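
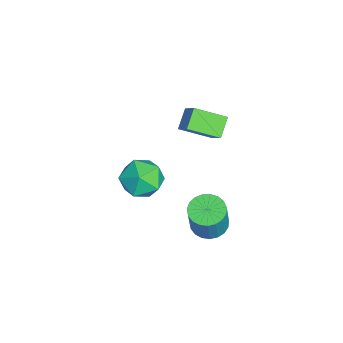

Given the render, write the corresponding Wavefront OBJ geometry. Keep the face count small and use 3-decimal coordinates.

v 3.08 2.774 -2.054
v 3.96 2.842 -2.348
v 4.56 2.734 -0.58
v 3.68 2.666 -0.286
v 3.864 3.212 -2.293
v 4.464 3.105 -0.526
v 3.634 3.507 -2.197
v 4.233 3.4 -0.429
v 3.307 3.675 -2.076
v 3.907 3.568 -0.308
v 2.941 3.687 -1.951
v 3.541 3.58 -0.183
v 2.599 3.542 -1.844
v 3.199 3.434 -0.076
v 2.341 3.263 -1.773
v 2.941 3.156 -0.005
v 2.21 2.9 -1.751
v 2.81 2.792 0.017
v 2.23 2.515 -1.781
v 2.829 2.407 -0.013
v 2.396 2.174 -1.858
v 2.996 2.067 -0.09
v 2.681 1.938 -1.969
v 3.281 1.83 -0.201
v 3.035 1.846 -2.095
v 3.635 1.738 -0.327
v 3.397 1.914 -2.214
v 3.997 1.807 -0.446
v 3.704 2.131 -2.305
v 4.304 2.024 -0.537
v 3.903 2.459 -2.352
v 4.503 2.352 -0.584
v -2.549 1.007 -0.468
v -3.475 1.311 0.299
v -2.523 2.655 -1.088
v -3.449 2.958 -0.32
v -1.251 1.502 0.9
v -2.177 1.805 1.668
v -1.225 3.149 0.281
v -2.151 3.453 1.048
v 0.877 -0.17 0.469
v 1.628 0.588 -0.144
v 2.312 -1.548 0.524
v 3.063 -0.79 -0.089
v 2.739 -0.532 1.07
v 1.852 0.32 1.036
v 2.088 -1.28 -0.656
v 1.201 -0.428 -0.69
v 2.376 -0.098 -0.839
v 2.779 0.364 0.228
v 1.161 -1.324 0.152
v 1.564 -0.862 1.219
f 2 1 5
f 2 5 3
f 3 5 6
f 3 6 4
f 5 1 7
f 5 7 6
f 6 7 8
f 6 8 4
f 7 1 9
f 7 9 8
f 8 9 10
f 8 10 4
f 9 1 11
f 9 11 10
f 10 11 12
f 10 12 4
f 11 1 13
f 11 13 12
f 12 13 14
f 12 14 4
f 13 1 15
f 13 15 14
f 14 15 16
f 14 16 4
f 15 1 17
f 15 17 16
f 16 17 18
f 16 18 4
f 17 1 19
f 17 19 18
f 18 19 20
f 18 20 4
f 19 1 21
f 19 21 20
f 20 21 22
f 20 22 4
f 21 1 23
f 21 23 22
f 22 23 24
f 22 24 4
f 23 1 25
f 23 25 24
f 24 25 26
f 24 26 4
f 25 1 27
f 25 27 26
f 26 27 28
f 26 28 4
f 27 1 29
f 27 29 28
f 28 29 30
f 28 30 4
f 29 1 31
f 29 31 30
f 30 31 32
f 30 32 4
f 31 1 2
f 31 2 32
f 32 2 3
f 32 3 4
f 34 36 33
f 37 34 33
f 33 36 35
f 35 37 33
f 34 40 36
f 38 34 37
f 38 40 34
f 36 40 35
f 39 37 35
f 35 40 39
f 39 38 37
f 40 38 39
f 41 52 46
f 41 46 42
f 41 42 48
f 41 48 51
f 41 51 52
f 42 46 50
f 46 52 45
f 52 51 43
f 51 48 47
f 48 42 49
f 44 50 45
f 44 45 43
f 44 43 47
f 44 47 49
f 44 49 50
f 45 50 46
f 43 45 52
f 47 43 51
f 49 47 48
f 50 49 42



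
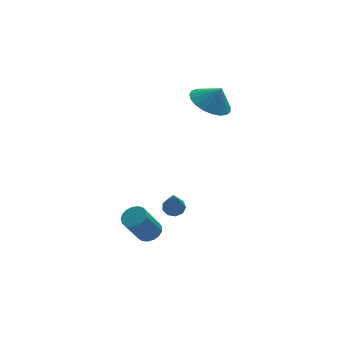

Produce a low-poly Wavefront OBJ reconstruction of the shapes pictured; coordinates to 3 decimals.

v 0.54 0.438 -2.34
v 1.04 0.298 -2.345
v 0.2 -0.838 -0.58
v 0.997 0.588 -2.143
v 0.74 0.808 -2.033
v 0.389 0.855 -2.067
v 0.108 0.707 -2.228
v 0.03 0.433 -2.442
v 0.19 0.162 -2.607
v 0.513 0.02 -2.648
v 0.849 0.074 -2.544
v 2.371 1.359 3.532
v 3.148 0.92 3.059
v 2.829 1.181 4.448
v 3.271 1.321 3.075
v 3.239 1.729 3.17
v 3.056 2.073 3.328
v 2.755 2.293 3.521
v 2.387 2.352 3.715
v 2.017 2.239 3.878
v 1.708 1.974 3.981
v 1.514 1.602 4.006
v 1.468 1.189 3.95
v 1.578 0.804 3.82
v 1.825 0.516 3.641
v 2.167 0.373 3.443
v 2.544 0.401 3.26
v 2.891 0.594 3.124
v -1.194 -2.305 -1.583
v -0.674 -2.384 -1.316
v -1.406 -2.715 0.01
v -1.926 -2.635 -0.257
v -0.729 -2.109 -1.277
v -1.46 -2.44 0.048
v -0.89 -1.88 -1.309
v -1.622 -2.211 0.017
v -1.121 -1.747 -1.403
v -1.853 -2.078 -0.078
v -1.369 -1.743 -1.539
v -2.1 -2.074 -0.213
v -1.576 -1.867 -1.684
v -2.308 -2.198 -0.359
v -1.697 -2.091 -1.807
v -2.428 -2.422 -0.481
v -1.702 -2.364 -1.878
v -2.433 -2.695 -0.552
v -1.591 -2.624 -1.881
v -2.322 -2.955 -0.556
v -1.389 -2.81 -1.816
v -2.12 -3.141 -0.491
v -1.142 -2.881 -1.698
v -1.874 -3.212 -0.372
v -0.908 -2.819 -1.553
v -1.639 -3.15 -0.227
v -0.739 -2.64 -1.415
v -1.47 -2.971 -0.089
f 2 1 4
f 2 4 3
f 4 1 5
f 4 5 3
f 5 1 6
f 5 6 3
f 6 1 7
f 6 7 3
f 7 1 8
f 7 8 3
f 8 1 9
f 8 9 3
f 9 1 10
f 9 10 3
f 10 1 11
f 10 11 3
f 11 1 2
f 11 2 3
f 13 12 15
f 13 15 14
f 15 12 16
f 15 16 14
f 16 12 17
f 16 17 14
f 17 12 18
f 17 18 14
f 18 12 19
f 18 19 14
f 19 12 20
f 19 20 14
f 20 12 21
f 20 21 14
f 21 12 22
f 21 22 14
f 22 12 23
f 22 23 14
f 23 12 24
f 23 24 14
f 24 12 25
f 24 25 14
f 25 12 26
f 25 26 14
f 26 12 27
f 26 27 14
f 27 12 28
f 27 28 14
f 28 12 13
f 28 13 14
f 30 29 33
f 30 33 31
f 31 33 34
f 31 34 32
f 33 29 35
f 33 35 34
f 34 35 36
f 34 36 32
f 35 29 37
f 35 37 36
f 36 37 38
f 36 38 32
f 37 29 39
f 37 39 38
f 38 39 40
f 38 40 32
f 39 29 41
f 39 41 40
f 40 41 42
f 40 42 32
f 41 29 43
f 41 43 42
f 42 43 44
f 42 44 32
f 43 29 45
f 43 45 44
f 44 45 46
f 44 46 32
f 45 29 47
f 45 47 46
f 46 47 48
f 46 48 32
f 47 29 49
f 47 49 48
f 48 49 50
f 48 50 32
f 49 29 51
f 49 51 50
f 50 51 52
f 50 52 32
f 51 29 53
f 51 53 52
f 52 53 54
f 52 54 32
f 53 29 55
f 53 55 54
f 54 55 56
f 54 56 32
f 55 29 30
f 55 30 56
f 56 30 31
f 56 31 32



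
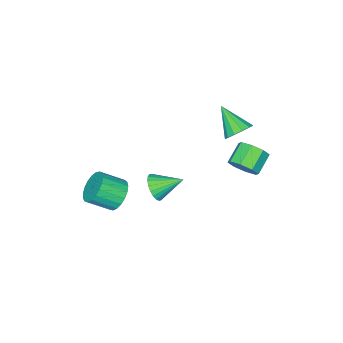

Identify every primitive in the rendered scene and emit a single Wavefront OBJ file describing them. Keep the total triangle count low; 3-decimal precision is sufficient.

v 3.034 -2.21 -0.589
v 3.829 -1.81 -1.088
v 4.82 -2.71 -0.23
v 4.026 -3.11 0.269
v 3.788 -1.544 -0.76
v 4.779 -2.444 0.098
v 3.616 -1.393 -0.403
v 4.607 -2.293 0.455
v 3.344 -1.383 -0.078
v 4.335 -2.283 0.78
v 3.018 -1.516 0.159
v 4.009 -2.416 1.016
v 2.695 -1.769 0.266
v 3.686 -2.669 1.124
v 2.431 -2.099 0.226
v 3.422 -2.999 1.083
v 2.271 -2.447 0.044
v 3.262 -3.347 0.902
v 2.243 -2.755 -0.246
v 3.234 -3.655 0.611
v 2.352 -2.968 -0.596
v 3.343 -3.868 0.261
v 2.579 -3.05 -0.945
v 3.57 -3.951 -0.087
v 2.885 -2.987 -1.232
v 3.876 -3.887 -0.374
v 3.217 -2.79 -1.408
v 4.208 -3.69 -0.55
v 3.517 -2.492 -1.442
v 4.508 -3.392 -0.584
v 3.733 -2.146 -1.329
v 4.724 -3.046 -0.471
v -3.303 0.794 2.486
v -2.528 0.462 2.203
v -3.517 -0.734 3.694
v -2.42 0.756 2.594
v -2.594 1.063 2.951
v -2.992 1.284 3.161
v -3.489 1.35 3.156
v -3.927 1.239 2.938
v -4.167 0.987 2.577
v -4.133 0.674 2.187
v -3.835 0.399 1.892
v -3.368 0.25 1.785
v -2.881 0.273 1.901
v 2.583 0.117 1.36
v 2.992 -0.044 2.11
v 1.637 1.263 2.12
v 3.186 0.203 1.98
v 3.289 0.436 1.756
v 3.283 0.62 1.471
v 3.172 0.728 1.169
v 2.97 0.743 0.896
v 2.71 0.662 0.694
v 2.43 0.499 0.593
v 2.174 0.277 0.609
v 1.979 0.03 0.739
v 1.877 -0.203 0.963
v 1.883 -0.387 1.248
v 1.994 -0.495 1.55
v 2.196 -0.51 1.823
v 2.456 -0.429 2.025
v 2.736 -0.266 2.126
v -2.185 2.089 0.938
v -1.723 2.295 1.718
v -2.872 2.058 2.462
v -3.335 1.851 1.682
v -2.031 2.866 1.425
v -3.18 2.628 2.169
v -2.429 2.982 0.846
v -3.579 2.744 1.591
v -2.685 2.574 0.321
v -3.834 2.336 1.066
v -2.648 1.882 0.158
v -3.797 1.645 0.902
v -2.34 1.312 0.451
v -3.489 1.074 1.195
v -1.941 1.196 1.029
v -3.091 0.958 1.774
v -1.686 1.604 1.554
v -2.835 1.366 2.299
f 2 1 5
f 2 5 3
f 3 5 6
f 3 6 4
f 5 1 7
f 5 7 6
f 6 7 8
f 6 8 4
f 7 1 9
f 7 9 8
f 8 9 10
f 8 10 4
f 9 1 11
f 9 11 10
f 10 11 12
f 10 12 4
f 11 1 13
f 11 13 12
f 12 13 14
f 12 14 4
f 13 1 15
f 13 15 14
f 14 15 16
f 14 16 4
f 15 1 17
f 15 17 16
f 16 17 18
f 16 18 4
f 17 1 19
f 17 19 18
f 18 19 20
f 18 20 4
f 19 1 21
f 19 21 20
f 20 21 22
f 20 22 4
f 21 1 23
f 21 23 22
f 22 23 24
f 22 24 4
f 23 1 25
f 23 25 24
f 24 25 26
f 24 26 4
f 25 1 27
f 25 27 26
f 26 27 28
f 26 28 4
f 27 1 29
f 27 29 28
f 28 29 30
f 28 30 4
f 29 1 31
f 29 31 30
f 30 31 32
f 30 32 4
f 31 1 2
f 31 2 32
f 32 2 3
f 32 3 4
f 34 33 36
f 34 36 35
f 36 33 37
f 36 37 35
f 37 33 38
f 37 38 35
f 38 33 39
f 38 39 35
f 39 33 40
f 39 40 35
f 40 33 41
f 40 41 35
f 41 33 42
f 41 42 35
f 42 33 43
f 42 43 35
f 43 33 44
f 43 44 35
f 44 33 45
f 44 45 35
f 45 33 34
f 45 34 35
f 47 46 49
f 47 49 48
f 49 46 50
f 49 50 48
f 50 46 51
f 50 51 48
f 51 46 52
f 51 52 48
f 52 46 53
f 52 53 48
f 53 46 54
f 53 54 48
f 54 46 55
f 54 55 48
f 55 46 56
f 55 56 48
f 56 46 57
f 56 57 48
f 57 46 58
f 57 58 48
f 58 46 59
f 58 59 48
f 59 46 60
f 59 60 48
f 60 46 61
f 60 61 48
f 61 46 62
f 61 62 48
f 62 46 63
f 62 63 48
f 63 46 47
f 63 47 48
f 65 64 68
f 65 68 66
f 66 68 69
f 66 69 67
f 68 64 70
f 68 70 69
f 69 70 71
f 69 71 67
f 70 64 72
f 70 72 71
f 71 72 73
f 71 73 67
f 72 64 74
f 72 74 73
f 73 74 75
f 73 75 67
f 74 64 76
f 74 76 75
f 75 76 77
f 75 77 67
f 76 64 78
f 76 78 77
f 77 78 79
f 77 79 67
f 78 64 80
f 78 80 79
f 79 80 81
f 79 81 67
f 80 64 65
f 80 65 81
f 81 65 66
f 81 66 67



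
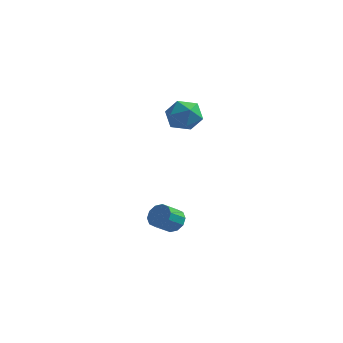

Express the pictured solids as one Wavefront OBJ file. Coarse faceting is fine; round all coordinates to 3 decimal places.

v 1.739 2.775 -2.199
v 2.302 2.492 -2.208
v 1.943 1.761 -1.61
v 1.381 2.045 -1.601
v 2.297 2.74 -1.908
v 1.938 2.009 -1.31
v 2.079 3.001 -1.719
v 1.72 2.271 -1.121
v 1.731 3.177 -1.714
v 1.373 2.446 -1.115
v 1.387 3.199 -1.894
v 1.028 2.468 -1.295
v 1.177 3.059 -2.19
v 0.818 2.328 -1.592
v 1.182 2.811 -2.49
v 0.823 2.08 -1.892
v 1.4 2.549 -2.679
v 1.041 1.819 -2.081
v 1.747 2.374 -2.685
v 1.389 1.643 -2.086
v 2.092 2.352 -2.505
v 1.733 1.621 -1.906
v 1.322 4.669 3.859
v 2.025 4.715 3.31
v 1.395 3.225 3.83
v 2.098 3.271 3.281
v 2.177 3.535 4.131
v 2.132 4.427 4.149
v 1.288 3.513 2.991
v 1.243 4.405 3.009
v 2.004 4.001 2.773
v 2.554 4.015 3.478
v 0.866 3.925 3.662
v 1.416 3.939 4.367
f 2 1 5
f 2 5 3
f 3 5 6
f 3 6 4
f 5 1 7
f 5 7 6
f 6 7 8
f 6 8 4
f 7 1 9
f 7 9 8
f 8 9 10
f 8 10 4
f 9 1 11
f 9 11 10
f 10 11 12
f 10 12 4
f 11 1 13
f 11 13 12
f 12 13 14
f 12 14 4
f 13 1 15
f 13 15 14
f 14 15 16
f 14 16 4
f 15 1 17
f 15 17 16
f 16 17 18
f 16 18 4
f 17 1 19
f 17 19 18
f 18 19 20
f 18 20 4
f 19 1 21
f 19 21 20
f 20 21 22
f 20 22 4
f 21 1 2
f 21 2 22
f 22 2 3
f 22 3 4
f 23 34 28
f 23 28 24
f 23 24 30
f 23 30 33
f 23 33 34
f 24 28 32
f 28 34 27
f 34 33 25
f 33 30 29
f 30 24 31
f 26 32 27
f 26 27 25
f 26 25 29
f 26 29 31
f 26 31 32
f 27 32 28
f 25 27 34
f 29 25 33
f 31 29 30
f 32 31 24



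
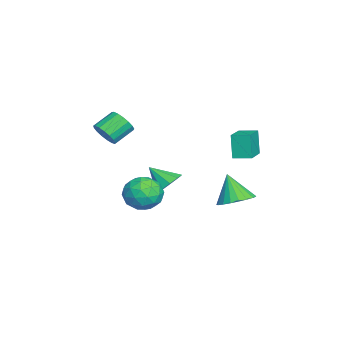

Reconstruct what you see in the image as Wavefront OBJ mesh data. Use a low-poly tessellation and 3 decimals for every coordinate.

v 2.91 3.679 -0.604
v 3.63 4.259 -0.106
v 2.27 3.141 0.944
v 3.298 4.54 -0.145
v 2.899 4.672 -0.264
v 2.502 4.633 -0.441
v 2.176 4.429 -0.647
v 1.977 4.095 -0.846
v 1.938 3.689 -1.002
v 2.068 3.282 -1.09
v 2.344 2.943 -1.094
v 2.717 2.731 -1.013
v 3.124 2.684 -0.862
v 3.494 2.808 -0.666
v 3.762 3.083 -0.459
v 3.884 3.461 -0.277
v 3.837 3.877 -0.152
v -2.665 -0.343 -2.574
v -2.263 0.152 -1.843
v -3.115 -1.497 -1.546
v -2.834 0.328 -1.894
v -3.34 0.249 -2.205
v -3.588 -0.057 -2.657
v -3.484 -0.472 -3.077
v -3.067 -0.837 -3.305
v -2.497 -1.014 -3.254
v -1.99 -0.934 -2.943
v -1.742 -0.628 -2.491
v -1.846 -0.214 -2.071
v -0.832 -0.51 -2.692
v 0.291 -0.831 -2.471
v -1.451 -2.189 -1.989
v -0.328 -2.51 -1.768
v -0.832 -1.64 -1.136
v -0.45 -0.602 -1.57
v -0.71 -2.418 -2.89
v -0.328 -1.38 -3.324
v 0.366 -2.011 -2.593
v 0.29 -1.53 -1.509
v -1.45 -1.49 -2.951
v -1.526 -1.009 -1.867
v -0.216 -0.523 -2.643
v -0.944 -2.497 -1.817
v -1.24 -1.985 -1.446
v -0.581 -2.174 -1.316
v -0.651 -0.388 -2.114
v 0.008 -0.577 -1.984
v -0.652 -1.052 -1.199
v -1.168 -2.443 -2.476
v -0.509 -2.632 -2.346
v -0.579 -0.846 -3.144
v 0.08 -1.035 -3.014
v -0.508 -1.968 -3.261
v 0.488 -1.405 -2.585
v 0.124 -2.392 -2.172
v -0.101 -2.338 -2.831
v 0.124 -1.728 -3.086
v 0.443 -1.123 -1.948
v 0.079 -2.109 -1.535
v -0.217 -1.598 -1.164
v 0.008 -0.988 -1.419
v 0.487 -1.816 -2.02
v -1.239 -0.911 -2.925
v -1.603 -1.897 -2.512
v -1.168 -2.032 -3.041
v -0.943 -1.422 -3.296
v -1.284 -0.628 -2.288
v -1.648 -1.615 -1.875
v -1.284 -1.292 -1.374
v -1.059 -0.682 -1.629
v -1.647 -1.204 -2.44
v 0.103 -3.42 2.4
v 0.506 -3.623 3.097
v -0.26 -2.743 3.796
v -0.663 -2.54 3.1
v 0.718 -3.321 2.949
v -0.048 -2.441 3.649
v 0.789 -3.042 2.676
v 0.023 -2.162 3.375
v 0.703 -2.849 2.339
v -0.063 -1.97 3.039
v 0.479 -2.787 2.017
v -0.287 -1.908 2.716
v 0.169 -2.87 1.782
v -0.596 -1.991 2.481
v -0.155 -3.079 1.689
v -0.921 -2.199 2.388
v -0.421 -3.366 1.759
v -1.187 -2.486 2.458
v -0.567 -3.665 1.976
v -1.333 -2.786 2.675
v -0.559 -3.908 2.29
v -1.325 -3.029 2.989
v -0.4 -4.039 2.629
v -1.165 -3.16 3.329
v -0.125 -4.029 2.916
v -0.891 -3.149 3.616
v 0.202 -3.878 3.085
v -0.564 -2.999 3.785
v 0.579 3.686 1.638
v 0.17 3.561 3.076
v 0.723 4.688 1.766
v 0.314 4.563 3.204
v 2.206 3.397 2.076
v 1.797 3.272 3.514
v 2.35 4.399 2.204
v 1.941 4.274 3.642
f 2 1 4
f 2 4 3
f 4 1 5
f 4 5 3
f 5 1 6
f 5 6 3
f 6 1 7
f 6 7 3
f 7 1 8
f 7 8 3
f 8 1 9
f 8 9 3
f 9 1 10
f 9 10 3
f 10 1 11
f 10 11 3
f 11 1 12
f 11 12 3
f 12 1 13
f 12 13 3
f 13 1 14
f 13 14 3
f 14 1 15
f 14 15 3
f 15 1 16
f 15 16 3
f 16 1 17
f 16 17 3
f 17 1 2
f 17 2 3
f 19 18 21
f 19 21 20
f 21 18 22
f 21 22 20
f 22 18 23
f 22 23 20
f 23 18 24
f 23 24 20
f 24 18 25
f 24 25 20
f 25 18 26
f 25 26 20
f 26 18 27
f 26 27 20
f 27 18 28
f 27 28 20
f 28 18 29
f 28 29 20
f 29 18 19
f 29 19 20
f 30 67 46
f 67 41 70
f 46 70 35
f 67 70 46
f 30 46 42
f 46 35 47
f 42 47 31
f 46 47 42
f 30 42 51
f 42 31 52
f 51 52 37
f 42 52 51
f 30 51 63
f 51 37 66
f 63 66 40
f 51 66 63
f 30 63 67
f 63 40 71
f 67 71 41
f 63 71 67
f 31 47 58
f 47 35 61
f 58 61 39
f 47 61 58
f 35 70 48
f 70 41 69
f 48 69 34
f 70 69 48
f 41 71 68
f 71 40 64
f 68 64 32
f 71 64 68
f 40 66 65
f 66 37 53
f 65 53 36
f 66 53 65
f 37 52 57
f 52 31 54
f 57 54 38
f 52 54 57
f 33 59 45
f 59 39 60
f 45 60 34
f 59 60 45
f 33 45 43
f 45 34 44
f 43 44 32
f 45 44 43
f 33 43 50
f 43 32 49
f 50 49 36
f 43 49 50
f 33 50 55
f 50 36 56
f 55 56 38
f 50 56 55
f 33 55 59
f 55 38 62
f 59 62 39
f 55 62 59
f 34 60 48
f 60 39 61
f 48 61 35
f 60 61 48
f 32 44 68
f 44 34 69
f 68 69 41
f 44 69 68
f 36 49 65
f 49 32 64
f 65 64 40
f 49 64 65
f 38 56 57
f 56 36 53
f 57 53 37
f 56 53 57
f 39 62 58
f 62 38 54
f 58 54 31
f 62 54 58
f 73 72 76
f 73 76 74
f 74 76 77
f 74 77 75
f 76 72 78
f 76 78 77
f 77 78 79
f 77 79 75
f 78 72 80
f 78 80 79
f 79 80 81
f 79 81 75
f 80 72 82
f 80 82 81
f 81 82 83
f 81 83 75
f 82 72 84
f 82 84 83
f 83 84 85
f 83 85 75
f 84 72 86
f 84 86 85
f 85 86 87
f 85 87 75
f 86 72 88
f 86 88 87
f 87 88 89
f 87 89 75
f 88 72 90
f 88 90 89
f 89 90 91
f 89 91 75
f 90 72 92
f 90 92 91
f 91 92 93
f 91 93 75
f 92 72 94
f 92 94 93
f 93 94 95
f 93 95 75
f 94 72 96
f 94 96 95
f 95 96 97
f 95 97 75
f 96 72 98
f 96 98 97
f 97 98 99
f 97 99 75
f 98 72 73
f 98 73 99
f 99 73 74
f 99 74 75
f 101 103 100
f 104 101 100
f 100 103 102
f 102 104 100
f 101 107 103
f 105 101 104
f 105 107 101
f 103 107 102
f 106 104 102
f 102 107 106
f 106 105 104
f 107 105 106



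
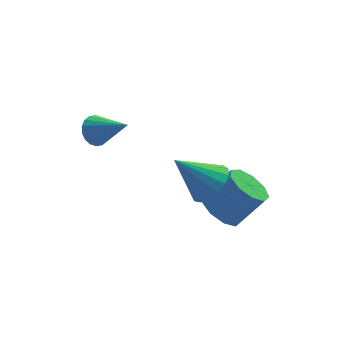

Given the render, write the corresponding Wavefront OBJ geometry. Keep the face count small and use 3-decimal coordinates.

v -3.196 0.462 0.165
v -2.866 0.219 -0.365
v -2.384 -0.682 1.195
v -2.685 0.435 -0.267
v -2.605 0.657 -0.084
v -2.642 0.839 0.149
v -2.789 0.948 0.385
v -3.016 0.96 0.577
v -3.279 0.873 0.688
v -3.525 0.705 0.696
v -3.706 0.489 0.598
v -3.786 0.268 0.415
v -3.749 0.085 0.182
v -3.602 -0.023 -0.054
v -3.375 -0.035 -0.246
v -3.112 0.052 -0.357
v 0.537 -2.383 -3.371
v 1.134 -2.817 -3.921
v 2.18 -2.95 -2.678
v 1.583 -2.517 -2.129
v 1.236 -2.196 -3.94
v 2.282 -2.33 -2.697
v 1.01 -1.663 -3.693
v 2.057 -1.796 -2.45
v 0.564 -1.467 -3.295
v 1.61 -1.6 -2.053
v 0.104 -1.699 -2.933
v 1.15 -1.833 -1.691
v -0.153 -2.252 -2.777
v 0.894 -2.386 -1.534
v -0.087 -2.866 -2.898
v 0.959 -3 -1.655
v 0.271 -3.254 -3.241
v 1.317 -3.388 -1.998
v 0.753 -3.235 -3.645
v 1.799 -3.368 -2.402
v 0.082 -2.426 -1.583
v 0.783 -2.389 -0.974
v -1.082 -1.854 -0.277
v 0.779 -1.983 -1.156
v 0.615 -1.678 -1.436
v 0.328 -1.544 -1.749
v -0.015 -1.613 -2.024
v -0.336 -1.867 -2.199
v -0.561 -2.25 -2.232
v -0.639 -2.672 -2.117
v -0.552 -3.039 -1.879
v -0.32 -3.264 -1.574
v 0.004 -3.298 -1.27
v 0.346 -3.132 -1.039
v 0.627 -2.804 -0.932
f 2 1 4
f 2 4 3
f 4 1 5
f 4 5 3
f 5 1 6
f 5 6 3
f 6 1 7
f 6 7 3
f 7 1 8
f 7 8 3
f 8 1 9
f 8 9 3
f 9 1 10
f 9 10 3
f 10 1 11
f 10 11 3
f 11 1 12
f 11 12 3
f 12 1 13
f 12 13 3
f 13 1 14
f 13 14 3
f 14 1 15
f 14 15 3
f 15 1 16
f 15 16 3
f 16 1 2
f 16 2 3
f 18 17 21
f 18 21 19
f 19 21 22
f 19 22 20
f 21 17 23
f 21 23 22
f 22 23 24
f 22 24 20
f 23 17 25
f 23 25 24
f 24 25 26
f 24 26 20
f 25 17 27
f 25 27 26
f 26 27 28
f 26 28 20
f 27 17 29
f 27 29 28
f 28 29 30
f 28 30 20
f 29 17 31
f 29 31 30
f 30 31 32
f 30 32 20
f 31 17 33
f 31 33 32
f 32 33 34
f 32 34 20
f 33 17 35
f 33 35 34
f 34 35 36
f 34 36 20
f 35 17 18
f 35 18 36
f 36 18 19
f 36 19 20
f 38 37 40
f 38 40 39
f 40 37 41
f 40 41 39
f 41 37 42
f 41 42 39
f 42 37 43
f 42 43 39
f 43 37 44
f 43 44 39
f 44 37 45
f 44 45 39
f 45 37 46
f 45 46 39
f 46 37 47
f 46 47 39
f 47 37 48
f 47 48 39
f 48 37 49
f 48 49 39
f 49 37 50
f 49 50 39
f 50 37 51
f 50 51 39
f 51 37 38
f 51 38 39



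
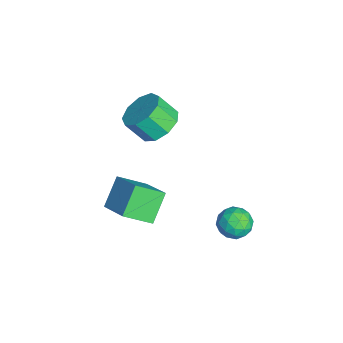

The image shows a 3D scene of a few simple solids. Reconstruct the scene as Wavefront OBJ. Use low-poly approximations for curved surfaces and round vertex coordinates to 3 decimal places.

v 1.395 -2.421 -1.818
v 1.51 -3.623 -1.014
v 2.695 -1.782 -1.049
v 2.81 -2.983 -0.245
v 2.29 -3.017 -2.835
v 2.405 -4.218 -2.031
v 3.59 -2.377 -2.066
v 3.705 -3.579 -1.262
v 2.648 1.632 -3.045
v 3.006 1.436 -3.732
v 2.974 0.484 -2.548
v 3.332 0.288 -3.235
v 3.645 0.857 -2.769
v 3.444 1.566 -3.076
v 2.536 0.354 -3.204
v 2.335 1.063 -3.511
v 2.938 0.646 -3.83
v 3.623 0.957 -3.561
v 2.357 0.963 -2.719
v 3.042 1.274 -2.45
v 2.799 1.635 -3.432
v 3.181 0.285 -2.848
v 3.365 0.62 -2.574
v 3.576 0.504 -2.977
v 3.056 1.711 -3.047
v 3.266 1.596 -3.45
v 3.642 1.256 -2.884
v 2.714 0.324 -2.83
v 2.924 0.209 -3.233
v 2.404 1.416 -3.303
v 2.615 1.3 -3.706
v 2.338 0.664 -3.396
v 2.969 1.055 -3.894
v 3.16 0.38 -3.601
v 2.693 0.419 -3.583
v 2.574 0.836 -3.764
v 3.372 1.238 -3.736
v 3.563 0.563 -3.443
v 3.747 0.898 -3.169
v 3.629 1.315 -3.35
v 3.331 0.774 -3.793
v 2.417 1.357 -2.837
v 2.608 0.682 -2.544
v 2.351 0.605 -2.93
v 2.233 1.022 -3.111
v 2.82 1.54 -2.679
v 3.011 0.865 -2.386
v 3.406 1.084 -2.516
v 3.287 1.501 -2.697
v 2.649 1.146 -2.487
v 0.558 -1.782 1.255
v 1.412 -1.542 1.622
v 1.216 -2.298 2.572
v 0.362 -2.538 2.205
v 0.948 -1.136 1.849
v 0.752 -1.893 2.799
v 0.301 -1.033 1.798
v 0.106 -1.789 2.748
v -0.225 -1.28 1.493
v -0.421 -2.036 2.443
v -0.385 -1.762 1.077
v -0.581 -2.518 2.027
v -0.104 -2.253 0.744
v -0.3 -3.009 1.694
v 0.487 -2.524 0.65
v 0.291 -3.28 1.6
v 1.111 -2.447 0.839
v 0.915 -3.204 1.789
v 1.476 -2.06 1.223
v 1.281 -2.816 2.173
f 2 4 1
f 5 2 1
f 1 4 3
f 3 5 1
f 2 8 4
f 6 2 5
f 6 8 2
f 4 8 3
f 7 5 3
f 3 8 7
f 7 6 5
f 8 6 7
f 9 46 25
f 46 20 49
f 25 49 14
f 46 49 25
f 9 25 21
f 25 14 26
f 21 26 10
f 25 26 21
f 9 21 30
f 21 10 31
f 30 31 16
f 21 31 30
f 9 30 42
f 30 16 45
f 42 45 19
f 30 45 42
f 9 42 46
f 42 19 50
f 46 50 20
f 42 50 46
f 10 26 37
f 26 14 40
f 37 40 18
f 26 40 37
f 14 49 27
f 49 20 48
f 27 48 13
f 49 48 27
f 20 50 47
f 50 19 43
f 47 43 11
f 50 43 47
f 19 45 44
f 45 16 32
f 44 32 15
f 45 32 44
f 16 31 36
f 31 10 33
f 36 33 17
f 31 33 36
f 12 38 24
f 38 18 39
f 24 39 13
f 38 39 24
f 12 24 22
f 24 13 23
f 22 23 11
f 24 23 22
f 12 22 29
f 22 11 28
f 29 28 15
f 22 28 29
f 12 29 34
f 29 15 35
f 34 35 17
f 29 35 34
f 12 34 38
f 34 17 41
f 38 41 18
f 34 41 38
f 13 39 27
f 39 18 40
f 27 40 14
f 39 40 27
f 11 23 47
f 23 13 48
f 47 48 20
f 23 48 47
f 15 28 44
f 28 11 43
f 44 43 19
f 28 43 44
f 17 35 36
f 35 15 32
f 36 32 16
f 35 32 36
f 18 41 37
f 41 17 33
f 37 33 10
f 41 33 37
f 52 51 55
f 52 55 53
f 53 55 56
f 53 56 54
f 55 51 57
f 55 57 56
f 56 57 58
f 56 58 54
f 57 51 59
f 57 59 58
f 58 59 60
f 58 60 54
f 59 51 61
f 59 61 60
f 60 61 62
f 60 62 54
f 61 51 63
f 61 63 62
f 62 63 64
f 62 64 54
f 63 51 65
f 63 65 64
f 64 65 66
f 64 66 54
f 65 51 67
f 65 67 66
f 66 67 68
f 66 68 54
f 67 51 69
f 67 69 68
f 68 69 70
f 68 70 54
f 69 51 52
f 69 52 70
f 70 52 53
f 70 53 54



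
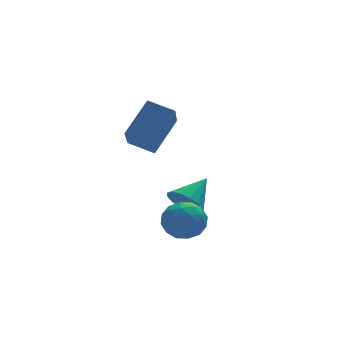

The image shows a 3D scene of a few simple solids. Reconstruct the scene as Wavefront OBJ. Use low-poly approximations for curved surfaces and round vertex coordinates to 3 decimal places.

v -1.593 -1.366 -1.659
v -1.066 -0.545 -1.24
v -0.614 -2.455 -0.76
v -0.087 -1.634 -0.341
v -1.1 -1.807 -0.073
v -1.705 -1.134 -0.629
v 0.025 -1.866 -1.371
v -0.58 -1.193 -1.927
v -0.066 -0.854 -1.062
v -0.761 -0.817 -0.26
v -0.919 -2.183 -1.74
v -1.614 -2.146 -0.938
v -1.416 -0.86 -1.529
v -0.264 -2.14 -0.471
v -0.86 -2.241 -0.314
v -0.55 -1.759 -0.068
v -1.791 -1.206 -1.17
v -1.482 -0.724 -0.923
v -1.501 -1.465 -0.237
v -0.198 -2.276 -1.077
v 0.111 -1.794 -0.83
v -1.13 -1.241 -1.932
v -0.82 -0.759 -1.686
v -0.179 -1.535 -1.763
v -0.518 -0.559 -1.177
v 0.058 -1.199 -0.649
v 0.124 -1.336 -1.254
v -0.232 -0.94 -1.581
v -0.927 -0.538 -0.706
v -0.351 -1.177 -0.177
v -0.946 -1.279 -0.02
v -1.302 -0.884 -0.347
v -0.339 -0.719 -0.601
v -1.329 -1.823 -1.823
v -0.753 -2.462 -1.294
v -0.378 -2.116 -1.653
v -0.734 -1.721 -1.98
v -1.738 -1.801 -1.351
v -1.162 -2.441 -0.823
v -1.448 -2.06 -0.419
v -1.804 -1.664 -0.746
v -1.341 -2.281 -1.399
v -1.076 1.285 1.837
v -1.704 -0.074 3.086
v -2.021 2.126 2.276
v -2.65 0.768 3.526
v 0.25 2.012 3.294
v -0.379 0.654 4.544
v -0.696 2.854 3.734
v -1.324 1.495 4.983
v 0.263 1.09 -1.396
v 0.861 0.981 -2.152
v 1.597 1.81 -0.444
v 0.658 1.436 -2.211
v 0.35 1.799 -2.053
v 0.018 1.972 -1.718
v -0.249 1.908 -1.297
v -0.378 1.626 -0.903
v -0.335 1.2 -0.641
v -0.133 0.744 -0.581
v 0.176 0.382 -0.739
v 0.508 0.209 -1.074
v 0.775 0.272 -1.495
v 0.904 0.555 -1.889
f 1 38 17
f 38 12 41
f 17 41 6
f 38 41 17
f 1 17 13
f 17 6 18
f 13 18 2
f 17 18 13
f 1 13 22
f 13 2 23
f 22 23 8
f 13 23 22
f 1 22 34
f 22 8 37
f 34 37 11
f 22 37 34
f 1 34 38
f 34 11 42
f 38 42 12
f 34 42 38
f 2 18 29
f 18 6 32
f 29 32 10
f 18 32 29
f 6 41 19
f 41 12 40
f 19 40 5
f 41 40 19
f 12 42 39
f 42 11 35
f 39 35 3
f 42 35 39
f 11 37 36
f 37 8 24
f 36 24 7
f 37 24 36
f 8 23 28
f 23 2 25
f 28 25 9
f 23 25 28
f 4 30 16
f 30 10 31
f 16 31 5
f 30 31 16
f 4 16 14
f 16 5 15
f 14 15 3
f 16 15 14
f 4 14 21
f 14 3 20
f 21 20 7
f 14 20 21
f 4 21 26
f 21 7 27
f 26 27 9
f 21 27 26
f 4 26 30
f 26 9 33
f 30 33 10
f 26 33 30
f 5 31 19
f 31 10 32
f 19 32 6
f 31 32 19
f 3 15 39
f 15 5 40
f 39 40 12
f 15 40 39
f 7 20 36
f 20 3 35
f 36 35 11
f 20 35 36
f 9 27 28
f 27 7 24
f 28 24 8
f 27 24 28
f 10 33 29
f 33 9 25
f 29 25 2
f 33 25 29
f 44 46 43
f 47 44 43
f 43 46 45
f 45 47 43
f 44 50 46
f 48 44 47
f 48 50 44
f 46 50 45
f 49 47 45
f 45 50 49
f 49 48 47
f 50 48 49
f 52 51 54
f 52 54 53
f 54 51 55
f 54 55 53
f 55 51 56
f 55 56 53
f 56 51 57
f 56 57 53
f 57 51 58
f 57 58 53
f 58 51 59
f 58 59 53
f 59 51 60
f 59 60 53
f 60 51 61
f 60 61 53
f 61 51 62
f 61 62 53
f 62 51 63
f 62 63 53
f 63 51 64
f 63 64 53
f 64 51 52
f 64 52 53



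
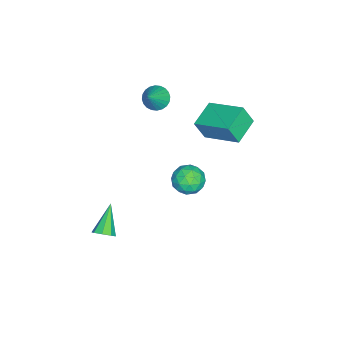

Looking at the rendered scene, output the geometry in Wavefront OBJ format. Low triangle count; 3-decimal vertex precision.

v -3.554 -1.655 2.613
v -3.138 -1.172 2.238
v -2.486 -1.725 3.707
v -3.295 -0.994 2.403
v -3.492 -0.918 2.6
v -3.698 -0.953 2.799
v -3.882 -1.096 2.97
v -4.016 -1.323 3.086
v -4.08 -1.601 3.131
v -4.064 -1.887 3.096
v -3.97 -2.138 2.989
v -3.813 -2.316 2.824
v -3.616 -2.392 2.627
v -3.41 -2.357 2.428
v -3.226 -2.214 2.257
v -3.092 -1.987 2.14
v -3.028 -1.709 2.096
v -3.044 -1.422 2.13
v 0.572 2.155 0.532
v 1.134 1.463 0.685
v -0.574 1.257 0.675
v -0.012 0.565 0.828
v -0.095 1.224 1.442
v 0.613 1.779 1.353
v -0.053 0.941 0.007
v 0.655 1.496 -0.082
v 0.747 0.713 0.36
v 0.721 0.888 1.247
v -0.161 1.832 0.113
v -0.187 2.007 1
v 0.954 1.888 0.595
v -0.394 0.832 0.765
v -0.442 1.219 1.125
v -0.112 0.813 1.215
v 0.648 2.074 0.988
v 0.978 1.667 1.078
v 0.255 1.527 1.523
v -0.418 1.053 0.282
v -0.088 0.646 0.372
v 0.672 1.907 0.145
v 1.002 1.501 0.235
v 0.305 1.193 -0.163
v 1.057 1.04 0.495
v 0.383 0.512 0.579
v 0.359 0.733 0.097
v 0.775 1.059 0.044
v 1.041 1.143 1.016
v 0.368 0.615 1.101
v 0.319 1.002 1.461
v 0.735 1.329 1.409
v 0.814 0.702 0.825
v 0.192 2.105 0.259
v -0.481 1.577 0.344
v -0.175 1.391 -0.049
v 0.241 1.718 -0.101
v 0.177 2.208 0.781
v -0.497 1.68 0.865
v -0.215 1.661 1.316
v 0.201 1.987 1.263
v -0.254 2.018 0.535
v 3.722 -1.78 -1.41
v 4.096 -1.712 -0.945
v 2.378 -1.9 -0.31
v 3.933 -1.312 -1.1
v 3.647 -1.186 -1.437
v 3.405 -1.408 -1.757
v 3.348 -1.849 -1.874
v 3.51 -2.249 -1.719
v 3.797 -2.375 -1.383
v 4.039 -2.153 -1.062
v -3.42 1.747 2.372
v -3.249 1.241 3.481
v -2.873 3.66 3.16
v -2.701 3.154 4.268
v -1.919 1.466 2.012
v -1.747 0.96 3.12
v -1.371 3.379 2.799
v -1.2 2.873 3.908
f 2 1 4
f 2 4 3
f 4 1 5
f 4 5 3
f 5 1 6
f 5 6 3
f 6 1 7
f 6 7 3
f 7 1 8
f 7 8 3
f 8 1 9
f 8 9 3
f 9 1 10
f 9 10 3
f 10 1 11
f 10 11 3
f 11 1 12
f 11 12 3
f 12 1 13
f 12 13 3
f 13 1 14
f 13 14 3
f 14 1 15
f 14 15 3
f 15 1 16
f 15 16 3
f 16 1 17
f 16 17 3
f 17 1 18
f 17 18 3
f 18 1 2
f 18 2 3
f 19 56 35
f 56 30 59
f 35 59 24
f 56 59 35
f 19 35 31
f 35 24 36
f 31 36 20
f 35 36 31
f 19 31 40
f 31 20 41
f 40 41 26
f 31 41 40
f 19 40 52
f 40 26 55
f 52 55 29
f 40 55 52
f 19 52 56
f 52 29 60
f 56 60 30
f 52 60 56
f 20 36 47
f 36 24 50
f 47 50 28
f 36 50 47
f 24 59 37
f 59 30 58
f 37 58 23
f 59 58 37
f 30 60 57
f 60 29 53
f 57 53 21
f 60 53 57
f 29 55 54
f 55 26 42
f 54 42 25
f 55 42 54
f 26 41 46
f 41 20 43
f 46 43 27
f 41 43 46
f 22 48 34
f 48 28 49
f 34 49 23
f 48 49 34
f 22 34 32
f 34 23 33
f 32 33 21
f 34 33 32
f 22 32 39
f 32 21 38
f 39 38 25
f 32 38 39
f 22 39 44
f 39 25 45
f 44 45 27
f 39 45 44
f 22 44 48
f 44 27 51
f 48 51 28
f 44 51 48
f 23 49 37
f 49 28 50
f 37 50 24
f 49 50 37
f 21 33 57
f 33 23 58
f 57 58 30
f 33 58 57
f 25 38 54
f 38 21 53
f 54 53 29
f 38 53 54
f 27 45 46
f 45 25 42
f 46 42 26
f 45 42 46
f 28 51 47
f 51 27 43
f 47 43 20
f 51 43 47
f 62 61 64
f 62 64 63
f 64 61 65
f 64 65 63
f 65 61 66
f 65 66 63
f 66 61 67
f 66 67 63
f 67 61 68
f 67 68 63
f 68 61 69
f 68 69 63
f 69 61 70
f 69 70 63
f 70 61 62
f 70 62 63
f 72 74 71
f 75 72 71
f 71 74 73
f 73 75 71
f 72 78 74
f 76 72 75
f 76 78 72
f 74 78 73
f 77 75 73
f 73 78 77
f 77 76 75
f 78 76 77



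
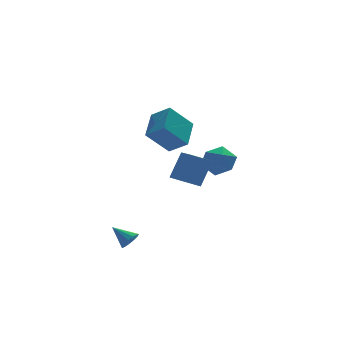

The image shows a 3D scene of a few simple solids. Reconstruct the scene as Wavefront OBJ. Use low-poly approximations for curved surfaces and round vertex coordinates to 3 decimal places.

v 0.362 -0.345 -0.613
v -0.8 -0.032 -0.072
v 0.553 1.422 -1.227
v -0.61 1.735 -0.685
v 1.21 0.105 0.945
v 0.047 0.418 1.487
v 1.4 1.872 0.332
v 0.238 2.185 0.873
v -0.78 1.377 1.465
v -2.104 1.433 2.855
v 0.109 2.873 2.253
v -1.214 2.928 3.643
v -0.026 0.532 2.217
v -1.349 0.587 3.607
v 0.864 2.027 3.005
v -0.46 2.083 4.395
v -3.544 -0.098 -4.158
v -2.997 0.238 -4.051
v -4.236 0.798 -3.422
v -3.145 0.375 -4.357
v -3.419 0.362 -4.6
v -3.733 0.203 -4.702
v -3.986 -0.051 -4.631
v -4.099 -0.321 -4.41
v -4.036 -0.519 -4.109
v -3.816 -0.584 -3.823
v -3.51 -0.494 -3.643
v -3.214 -0.278 -3.627
v -3.023 -0.006 -3.779
v 2.395 3.987 -0.187
v 2.91 4.857 -0.655
v 3.35 2.863 -1.225
v 3.865 3.733 -1.693
v 4.066 3.473 -0.628
v 3.476 4.167 0.014
v 2.784 3.553 -1.894
v 2.194 4.247 -1.252
v 3.151 4.589 -1.709
v 3.943 4.54 -0.927
v 2.317 3.18 -0.953
v 3.109 3.131 -0.171
f 2 4 1
f 5 2 1
f 1 4 3
f 3 5 1
f 2 8 4
f 6 2 5
f 6 8 2
f 4 8 3
f 7 5 3
f 3 8 7
f 7 6 5
f 8 6 7
f 10 12 9
f 13 10 9
f 9 12 11
f 11 13 9
f 10 16 12
f 14 10 13
f 14 16 10
f 12 16 11
f 15 13 11
f 11 16 15
f 15 14 13
f 16 14 15
f 18 17 20
f 18 20 19
f 20 17 21
f 20 21 19
f 21 17 22
f 21 22 19
f 22 17 23
f 22 23 19
f 23 17 24
f 23 24 19
f 24 17 25
f 24 25 19
f 25 17 26
f 25 26 19
f 26 17 27
f 26 27 19
f 27 17 28
f 27 28 19
f 28 17 29
f 28 29 19
f 29 17 18
f 29 18 19
f 30 41 35
f 30 35 31
f 30 31 37
f 30 37 40
f 30 40 41
f 31 35 39
f 35 41 34
f 41 40 32
f 40 37 36
f 37 31 38
f 33 39 34
f 33 34 32
f 33 32 36
f 33 36 38
f 33 38 39
f 34 39 35
f 32 34 41
f 36 32 40
f 38 36 37
f 39 38 31



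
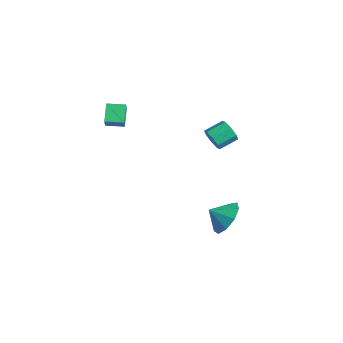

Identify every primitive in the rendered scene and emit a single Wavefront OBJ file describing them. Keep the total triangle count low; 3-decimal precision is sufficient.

v 1.469 3.151 -2.766
v 2.43 2.657 -2.771
v 1.071 2.369 -2.154
v 2.389 3.124 -2.2
v 1.918 3.604 -1.893
v 1.237 3.871 -1.995
v 0.665 3.802 -2.457
v 0.469 3.429 -3.064
v 0.742 2.925 -3.531
v 1.355 2.527 -3.64
v 2.021 2.422 -3.34
v -3.126 -1.193 3.923
v -2.553 -1.472 4.668
v -2.655 -0.346 3.879
v -2.082 -0.625 4.623
v -2.398 -1.635 3.197
v -1.825 -1.914 3.941
v -1.927 -0.788 3.152
v -1.354 -1.067 3.897
v -0.155 3.136 2.071
v 0.287 2.945 2.551
v 0.277 3.974 2.969
v -0.165 4.164 2.489
v 0.523 3.122 2.122
v 0.513 4.15 2.54
v 0.362 3.306 1.663
v 0.352 4.335 2.081
v -0.102 3.391 1.443
v -0.112 4.42 1.861
v -0.597 3.326 1.591
v -0.607 4.355 2.009
v -0.833 3.15 2.02
v -0.843 4.178 2.438
v -0.672 2.965 2.479
v -0.682 3.994 2.897
v -0.208 2.88 2.699
v -0.218 3.909 3.117
f 2 1 4
f 2 4 3
f 4 1 5
f 4 5 3
f 5 1 6
f 5 6 3
f 6 1 7
f 6 7 3
f 7 1 8
f 7 8 3
f 8 1 9
f 8 9 3
f 9 1 10
f 9 10 3
f 10 1 11
f 10 11 3
f 11 1 2
f 11 2 3
f 13 15 12
f 16 13 12
f 12 15 14
f 14 16 12
f 13 19 15
f 17 13 16
f 17 19 13
f 15 19 14
f 18 16 14
f 14 19 18
f 18 17 16
f 19 17 18
f 21 20 24
f 21 24 22
f 22 24 25
f 22 25 23
f 24 20 26
f 24 26 25
f 25 26 27
f 25 27 23
f 26 20 28
f 26 28 27
f 27 28 29
f 27 29 23
f 28 20 30
f 28 30 29
f 29 30 31
f 29 31 23
f 30 20 32
f 30 32 31
f 31 32 33
f 31 33 23
f 32 20 34
f 32 34 33
f 33 34 35
f 33 35 23
f 34 20 36
f 34 36 35
f 35 36 37
f 35 37 23
f 36 20 21
f 36 21 37
f 37 21 22
f 37 22 23



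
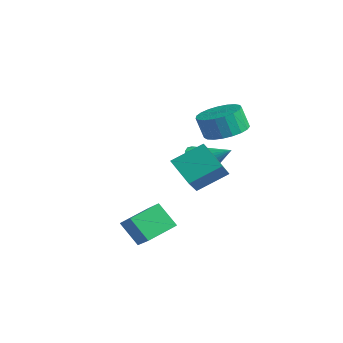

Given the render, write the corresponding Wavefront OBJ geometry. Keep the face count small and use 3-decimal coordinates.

v 1.333 -0.087 1.534
v 2.343 -1.151 2.725
v 1.784 1.283 2.375
v 2.794 0.22 3.566
v 2.526 0.06 0.654
v 3.536 -1.003 1.845
v 2.977 1.431 1.495
v 3.987 0.367 2.686
v -1.298 2.663 0.048
v -0.82 2.899 -0.762
v -0.042 3.637 1.072
v -1.104 3.222 -0.721
v -1.426 3.434 -0.527
v -1.723 3.493 -0.22
v -1.936 3.388 0.141
v -2.022 3.14 0.483
v -1.965 2.797 0.739
v -1.776 2.428 0.859
v -1.492 2.105 0.817
v -1.17 1.893 0.623
v -0.873 1.833 0.316
v -0.66 1.938 -0.045
v -0.574 2.187 -0.387
v -0.631 2.53 -0.643
v 2.743 -3.029 -1.613
v 1.89 -3.38 -0.587
v 2.673 -1.585 -1.178
v 1.82 -1.936 -0.151
v 3.92 -3.244 -0.709
v 3.067 -3.595 0.318
v 3.85 -1.8 -0.273
v 2.997 -2.151 0.753
v 1.207 2.507 3.063
v 2.173 2.146 3.261
v 1.859 1.913 4.374
v 0.893 2.273 4.177
v 2.212 2.57 3.36
v 1.898 2.336 4.474
v 2.077 2.982 3.409
v 1.763 2.749 4.522
v 1.792 3.312 3.397
v 1.478 3.079 4.511
v 1.405 3.503 3.328
v 1.091 3.27 4.441
v 0.985 3.522 3.213
v 0.67 3.289 4.327
v 0.602 3.365 3.072
v 0.288 3.132 4.186
v 0.325 3.06 2.93
v 0.01 2.826 4.043
v 0.199 2.659 2.811
v -0.115 2.425 3.924
v 0.248 2.232 2.735
v -0.066 1.998 3.848
v 0.463 1.852 2.716
v 0.149 1.619 3.829
v 0.807 1.585 2.757
v 0.493 1.352 3.871
v 1.219 1.478 2.851
v 0.905 1.245 3.965
v 1.63 1.549 2.982
v 1.316 1.316 4.095
v 1.967 1.785 3.127
v 1.653 1.552 4.24
f 2 4 1
f 5 2 1
f 1 4 3
f 3 5 1
f 2 8 4
f 6 2 5
f 6 8 2
f 4 8 3
f 7 5 3
f 3 8 7
f 7 6 5
f 8 6 7
f 10 9 12
f 10 12 11
f 12 9 13
f 12 13 11
f 13 9 14
f 13 14 11
f 14 9 15
f 14 15 11
f 15 9 16
f 15 16 11
f 16 9 17
f 16 17 11
f 17 9 18
f 17 18 11
f 18 9 19
f 18 19 11
f 19 9 20
f 19 20 11
f 20 9 21
f 20 21 11
f 21 9 22
f 21 22 11
f 22 9 23
f 22 23 11
f 23 9 24
f 23 24 11
f 24 9 10
f 24 10 11
f 26 28 25
f 29 26 25
f 25 28 27
f 27 29 25
f 26 32 28
f 30 26 29
f 30 32 26
f 28 32 27
f 31 29 27
f 27 32 31
f 31 30 29
f 32 30 31
f 34 33 37
f 34 37 35
f 35 37 38
f 35 38 36
f 37 33 39
f 37 39 38
f 38 39 40
f 38 40 36
f 39 33 41
f 39 41 40
f 40 41 42
f 40 42 36
f 41 33 43
f 41 43 42
f 42 43 44
f 42 44 36
f 43 33 45
f 43 45 44
f 44 45 46
f 44 46 36
f 45 33 47
f 45 47 46
f 46 47 48
f 46 48 36
f 47 33 49
f 47 49 48
f 48 49 50
f 48 50 36
f 49 33 51
f 49 51 50
f 50 51 52
f 50 52 36
f 51 33 53
f 51 53 52
f 52 53 54
f 52 54 36
f 53 33 55
f 53 55 54
f 54 55 56
f 54 56 36
f 55 33 57
f 55 57 56
f 56 57 58
f 56 58 36
f 57 33 59
f 57 59 58
f 58 59 60
f 58 60 36
f 59 33 61
f 59 61 60
f 60 61 62
f 60 62 36
f 61 33 63
f 61 63 62
f 62 63 64
f 62 64 36
f 63 33 34
f 63 34 64
f 64 34 35
f 64 35 36



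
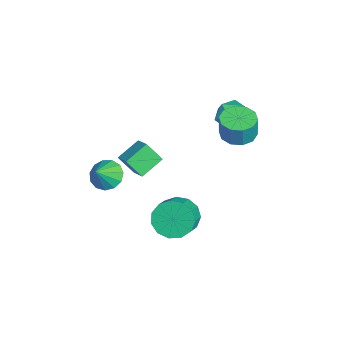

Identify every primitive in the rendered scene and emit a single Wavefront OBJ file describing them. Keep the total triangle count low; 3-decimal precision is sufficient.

v 1.37 0.583 -2.751
v 2.032 0.913 -3.524
v 3.091 0.527 -2.783
v 2.43 0.197 -2.009
v 1.948 1.386 -3.159
v 3.008 0.999 -2.417
v 1.681 1.603 -2.664
v 2.741 1.217 -1.923
v 1.316 1.497 -2.197
v 2.375 1.111 -1.455
v 0.967 1.101 -1.905
v 2.027 0.714 -1.164
v 0.747 0.54 -1.882
v 1.807 0.153 -1.141
v 0.724 -0.007 -2.135
v 1.784 -0.393 -1.393
v 0.907 -0.367 -2.583
v 1.967 -0.753 -1.842
v 1.236 -0.424 -3.085
v 2.296 -0.811 -2.343
v 1.608 -0.162 -3.48
v 2.668 -0.549 -2.739
v 1.905 0.336 -3.644
v 2.965 -0.05 -2.903
v -1.218 3.721 0.969
v -0.521 4.329 0.872
v -0.305 4.287 2.153
v -1.002 3.679 2.251
v -1.005 4.626 0.963
v -0.789 4.584 2.244
v -1.57 4.577 1.057
v -1.354 4.535 2.338
v -2.001 4.201 1.117
v -1.785 4.159 2.398
v -2.132 3.642 1.121
v -1.916 3.6 2.402
v -1.915 3.113 1.067
v -1.699 3.071 2.348
v -1.431 2.816 0.976
v -1.215 2.774 2.257
v -0.866 2.865 0.882
v -0.65 2.823 2.163
v -0.435 3.241 0.822
v -0.219 3.199 2.103
v -0.304 3.8 0.818
v -0.088 3.758 2.099
v -1.47 -0.302 -0.601
v -1.711 -1.041 0.39
v -0.582 0.022 -0.143
v -0.824 -0.717 0.848
v -0.776 -1.343 -1.208
v -1.018 -2.082 -0.217
v 0.111 -1.019 -0.75
v -0.13 -1.758 0.241
v -2.78 -2.555 -3.101
v -2.097 -2.677 -3.689
v -2.02 -3.125 -2.099
v -2.026 -2.214 -3.479
v -2.195 -1.86 -3.149
v -2.55 -1.726 -2.804
v -2.978 -1.856 -2.553
v -3.343 -2.208 -2.475
v -3.529 -2.67 -2.597
v -3.478 -3.095 -2.878
v -3.205 -3.35 -3.23
v -2.797 -3.352 -3.541
v -2.384 -3.101 -3.712
v -3.013 4.254 -0.126
v -2.43 4.354 0.692
v -3.87 3.086 0.628
v -3.287 3.186 1.446
v -3.926 3.924 1.187
v -3.396 4.646 0.721
v -2.904 2.794 0.599
v -2.374 3.516 0.133
v -2.363 3.452 1.14
v -2.994 4.151 1.504
v -3.306 3.289 -0.184
v -3.937 3.988 0.18
f 2 1 5
f 2 5 3
f 3 5 6
f 3 6 4
f 5 1 7
f 5 7 6
f 6 7 8
f 6 8 4
f 7 1 9
f 7 9 8
f 8 9 10
f 8 10 4
f 9 1 11
f 9 11 10
f 10 11 12
f 10 12 4
f 11 1 13
f 11 13 12
f 12 13 14
f 12 14 4
f 13 1 15
f 13 15 14
f 14 15 16
f 14 16 4
f 15 1 17
f 15 17 16
f 16 17 18
f 16 18 4
f 17 1 19
f 17 19 18
f 18 19 20
f 18 20 4
f 19 1 21
f 19 21 20
f 20 21 22
f 20 22 4
f 21 1 23
f 21 23 22
f 22 23 24
f 22 24 4
f 23 1 2
f 23 2 24
f 24 2 3
f 24 3 4
f 26 25 29
f 26 29 27
f 27 29 30
f 27 30 28
f 29 25 31
f 29 31 30
f 30 31 32
f 30 32 28
f 31 25 33
f 31 33 32
f 32 33 34
f 32 34 28
f 33 25 35
f 33 35 34
f 34 35 36
f 34 36 28
f 35 25 37
f 35 37 36
f 36 37 38
f 36 38 28
f 37 25 39
f 37 39 38
f 38 39 40
f 38 40 28
f 39 25 41
f 39 41 40
f 40 41 42
f 40 42 28
f 41 25 43
f 41 43 42
f 42 43 44
f 42 44 28
f 43 25 45
f 43 45 44
f 44 45 46
f 44 46 28
f 45 25 26
f 45 26 46
f 46 26 27
f 46 27 28
f 48 50 47
f 51 48 47
f 47 50 49
f 49 51 47
f 48 54 50
f 52 48 51
f 52 54 48
f 50 54 49
f 53 51 49
f 49 54 53
f 53 52 51
f 54 52 53
f 56 55 58
f 56 58 57
f 58 55 59
f 58 59 57
f 59 55 60
f 59 60 57
f 60 55 61
f 60 61 57
f 61 55 62
f 61 62 57
f 62 55 63
f 62 63 57
f 63 55 64
f 63 64 57
f 64 55 65
f 64 65 57
f 65 55 66
f 65 66 57
f 66 55 67
f 66 67 57
f 67 55 56
f 67 56 57
f 68 79 73
f 68 73 69
f 68 69 75
f 68 75 78
f 68 78 79
f 69 73 77
f 73 79 72
f 79 78 70
f 78 75 74
f 75 69 76
f 71 77 72
f 71 72 70
f 71 70 74
f 71 74 76
f 71 76 77
f 72 77 73
f 70 72 79
f 74 70 78
f 76 74 75
f 77 76 69



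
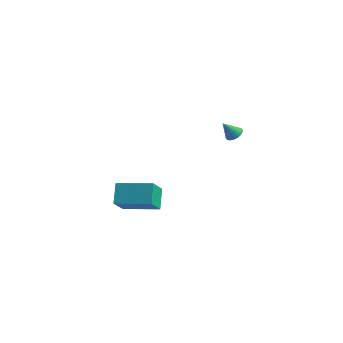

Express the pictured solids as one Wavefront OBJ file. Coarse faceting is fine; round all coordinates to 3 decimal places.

v -1.839 4.178 0.267
v -1.522 4.452 0.558
v -2.221 3.702 1.133
v -1.681 4.571 0.553
v -1.865 4.629 0.504
v -2.045 4.62 0.419
v -2.193 4.543 0.311
v -2.288 4.41 0.196
v -2.314 4.242 0.092
v -2.267 4.065 0.015
v -2.156 3.905 -0.024
v -1.996 3.786 -0.018
v -1.812 3.728 0.03
v -1.633 3.737 0.115
v -1.484 3.814 0.223
v -1.39 3.947 0.338
v -1.364 4.115 0.442
v -1.41 4.292 0.519
v -4.097 -1.84 -1.6
v -3.827 -2.886 -0.559
v -2.374 -1.116 -1.32
v -2.104 -2.162 -0.279
v -3.636 -2.598 -2.481
v -3.366 -3.644 -1.44
v -1.913 -1.874 -2.201
v -1.643 -2.92 -1.16
f 2 1 4
f 2 4 3
f 4 1 5
f 4 5 3
f 5 1 6
f 5 6 3
f 6 1 7
f 6 7 3
f 7 1 8
f 7 8 3
f 8 1 9
f 8 9 3
f 9 1 10
f 9 10 3
f 10 1 11
f 10 11 3
f 11 1 12
f 11 12 3
f 12 1 13
f 12 13 3
f 13 1 14
f 13 14 3
f 14 1 15
f 14 15 3
f 15 1 16
f 15 16 3
f 16 1 17
f 16 17 3
f 17 1 18
f 17 18 3
f 18 1 2
f 18 2 3
f 20 22 19
f 23 20 19
f 19 22 21
f 21 23 19
f 20 26 22
f 24 20 23
f 24 26 20
f 22 26 21
f 25 23 21
f 21 26 25
f 25 24 23
f 26 24 25



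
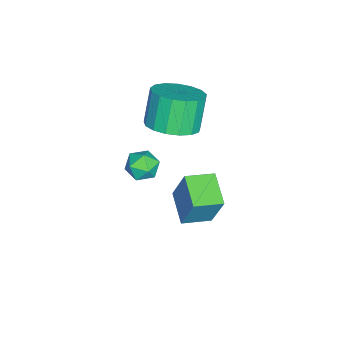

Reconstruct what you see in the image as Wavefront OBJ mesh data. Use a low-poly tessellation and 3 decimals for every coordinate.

v -1.189 -3.096 -1.118
v -0.794 -3.19 -1.757
v -1.226 -4.31 -0.963
v -0.831 -4.404 -1.602
v -0.499 -4.1 -0.993
v -0.476 -3.35 -1.089
v -1.544 -4.15 -1.631
v -1.521 -3.4 -1.727
v -1.013 -3.841 -2.074
v -0.368 -3.81 -1.68
v -1.652 -3.69 -1.04
v -1.007 -3.659 -0.646
v 1.646 -0.678 0.796
v 1.954 -0.153 2.372
v 2.796 -0.051 0.362
v 3.104 0.475 1.938
v 2.256 -1.655 1.002
v 2.564 -1.129 2.578
v 3.406 -1.027 0.568
v 3.714 -0.502 2.144
v -0.844 -2.508 1.749
v 0.009 -1.996 2.168
v -0.722 -1.939 3.59
v -1.576 -2.452 3.171
v -0.293 -1.613 1.997
v -1.025 -1.556 3.419
v -0.722 -1.435 1.769
v -1.454 -1.379 3.191
v -1.179 -1.504 1.537
v -1.91 -1.447 2.959
v -1.559 -1.802 1.353
v -2.291 -1.745 2.775
v -1.775 -2.262 1.26
v -2.507 -2.206 2.682
v -1.778 -2.779 1.279
v -2.51 -2.722 2.701
v -1.567 -3.233 1.406
v -2.299 -3.177 2.828
v -1.191 -3.522 1.611
v -1.922 -3.465 3.033
v -0.735 -3.578 1.848
v -1.466 -3.522 3.27
v -0.304 -3.389 2.062
v -1.035 -3.333 3.484
v 0.003 -2.999 2.205
v -0.728 -2.942 3.626
v 0.116 -2.496 2.243
v -0.615 -2.439 3.665
f 1 12 6
f 1 6 2
f 1 2 8
f 1 8 11
f 1 11 12
f 2 6 10
f 6 12 5
f 12 11 3
f 11 8 7
f 8 2 9
f 4 10 5
f 4 5 3
f 4 3 7
f 4 7 9
f 4 9 10
f 5 10 6
f 3 5 12
f 7 3 11
f 9 7 8
f 10 9 2
f 14 16 13
f 17 14 13
f 13 16 15
f 15 17 13
f 14 20 16
f 18 14 17
f 18 20 14
f 16 20 15
f 19 17 15
f 15 20 19
f 19 18 17
f 20 18 19
f 22 21 25
f 22 25 23
f 23 25 26
f 23 26 24
f 25 21 27
f 25 27 26
f 26 27 28
f 26 28 24
f 27 21 29
f 27 29 28
f 28 29 30
f 28 30 24
f 29 21 31
f 29 31 30
f 30 31 32
f 30 32 24
f 31 21 33
f 31 33 32
f 32 33 34
f 32 34 24
f 33 21 35
f 33 35 34
f 34 35 36
f 34 36 24
f 35 21 37
f 35 37 36
f 36 37 38
f 36 38 24
f 37 21 39
f 37 39 38
f 38 39 40
f 38 40 24
f 39 21 41
f 39 41 40
f 40 41 42
f 40 42 24
f 41 21 43
f 41 43 42
f 42 43 44
f 42 44 24
f 43 21 45
f 43 45 44
f 44 45 46
f 44 46 24
f 45 21 47
f 45 47 46
f 46 47 48
f 46 48 24
f 47 21 22
f 47 22 48
f 48 22 23
f 48 23 24



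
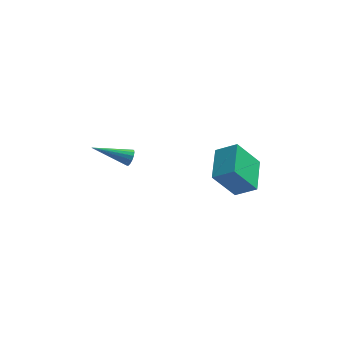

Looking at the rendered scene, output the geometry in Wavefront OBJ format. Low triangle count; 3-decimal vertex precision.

v 2.305 0.013 -0.177
v 3.445 -0.236 0.579
v 2.443 2.047 0.285
v 3.583 1.797 1.041
v 3.517 0.323 -1.901
v 4.657 0.073 -1.145
v 3.655 2.356 -1.439
v 4.795 2.107 -0.683
v -1.958 1.024 0.423
v -1.766 0.74 0.827
v -3.962 0.916 1.297
v -1.745 1.001 0.908
v -1.781 1.269 0.859
v -1.864 1.471 0.693
v -1.972 1.553 0.455
v -2.077 1.494 0.208
v -2.149 1.309 0.019
v -2.17 1.047 -0.062
v -2.134 0.78 -0.013
v -2.051 0.578 0.153
v -1.943 0.496 0.391
v -1.838 0.555 0.638
f 2 4 1
f 5 2 1
f 1 4 3
f 3 5 1
f 2 8 4
f 6 2 5
f 6 8 2
f 4 8 3
f 7 5 3
f 3 8 7
f 7 6 5
f 8 6 7
f 10 9 12
f 10 12 11
f 12 9 13
f 12 13 11
f 13 9 14
f 13 14 11
f 14 9 15
f 14 15 11
f 15 9 16
f 15 16 11
f 16 9 17
f 16 17 11
f 17 9 18
f 17 18 11
f 18 9 19
f 18 19 11
f 19 9 20
f 19 20 11
f 20 9 21
f 20 21 11
f 21 9 22
f 21 22 11
f 22 9 10
f 22 10 11



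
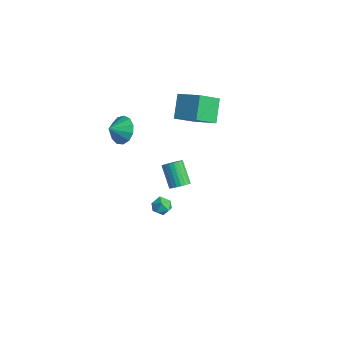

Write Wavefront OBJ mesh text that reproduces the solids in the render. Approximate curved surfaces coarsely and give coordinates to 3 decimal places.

v 2.945 -2.533 0.72
v 3.297 -2.294 0.227
v 3.823 -2.646 1.293
v 4.175 -2.407 0.8
v 3.769 -2.018 1.129
v 3.226 -1.948 0.775
v 3.894 -2.992 0.745
v 3.351 -2.922 0.391
v 3.884 -2.578 0.242
v 3.807 -1.975 0.48
v 3.313 -2.965 1.04
v 3.236 -2.362 1.278
v -2.694 -1.034 1.946
v -1.777 -0.861 2.274
v -2.726 -1.906 2.494
v -2.122 -0.619 2.639
v -2.65 -0.509 2.783
v -3.191 -0.565 2.662
v -3.575 -0.771 2.313
v -3.679 -1.06 1.848
v -3.471 -1.341 1.414
v -3.016 -1.525 1.148
v -2.459 -1.553 1.136
v -1.976 -1.416 1.381
v -1.722 -1.158 1.805
v -2.152 3.856 2.935
v -2.026 2.366 4.075
v -0.764 4.435 3.539
v -0.639 2.945 4.679
v -1.281 3.015 1.741
v -1.156 1.525 2.881
v 0.106 3.594 2.345
v 0.232 2.104 3.485
v -1.747 2.354 -4.455
v -1.307 2.156 -4.004
v -2.453 2.368 -2.794
v -2.893 2.566 -3.245
v -1.264 2.427 -4.011
v -2.41 2.639 -2.801
v -1.305 2.686 -4.094
v -2.451 2.897 -2.884
v -1.422 2.887 -4.24
v -2.568 3.098 -3.03
v -1.595 2.996 -4.423
v -2.741 3.207 -3.213
v -1.794 2.994 -4.611
v -2.94 3.205 -3.401
v -1.985 2.881 -4.773
v -3.131 3.093 -3.563
v -2.135 2.678 -4.879
v -3.282 2.889 -3.669
v -2.218 2.418 -4.913
v -3.364 2.63 -3.703
v -2.22 2.147 -4.867
v -3.366 2.359 -3.657
v -2.139 1.913 -4.749
v -3.285 2.124 -3.539
v -1.991 1.754 -4.581
v -3.137 1.966 -3.371
v -1.801 1.7 -4.391
v -2.947 1.911 -3.181
v -1.601 1.758 -4.213
v -2.747 1.97 -3.002
v -1.427 1.92 -4.076
v -2.573 2.131 -2.865
f 1 12 6
f 1 6 2
f 1 2 8
f 1 8 11
f 1 11 12
f 2 6 10
f 6 12 5
f 12 11 3
f 11 8 7
f 8 2 9
f 4 10 5
f 4 5 3
f 4 3 7
f 4 7 9
f 4 9 10
f 5 10 6
f 3 5 12
f 7 3 11
f 9 7 8
f 10 9 2
f 14 13 16
f 14 16 15
f 16 13 17
f 16 17 15
f 17 13 18
f 17 18 15
f 18 13 19
f 18 19 15
f 19 13 20
f 19 20 15
f 20 13 21
f 20 21 15
f 21 13 22
f 21 22 15
f 22 13 23
f 22 23 15
f 23 13 24
f 23 24 15
f 24 13 25
f 24 25 15
f 25 13 14
f 25 14 15
f 27 29 26
f 30 27 26
f 26 29 28
f 28 30 26
f 27 33 29
f 31 27 30
f 31 33 27
f 29 33 28
f 32 30 28
f 28 33 32
f 32 31 30
f 33 31 32
f 35 34 38
f 35 38 36
f 36 38 39
f 36 39 37
f 38 34 40
f 38 40 39
f 39 40 41
f 39 41 37
f 40 34 42
f 40 42 41
f 41 42 43
f 41 43 37
f 42 34 44
f 42 44 43
f 43 44 45
f 43 45 37
f 44 34 46
f 44 46 45
f 45 46 47
f 45 47 37
f 46 34 48
f 46 48 47
f 47 48 49
f 47 49 37
f 48 34 50
f 48 50 49
f 49 50 51
f 49 51 37
f 50 34 52
f 50 52 51
f 51 52 53
f 51 53 37
f 52 34 54
f 52 54 53
f 53 54 55
f 53 55 37
f 54 34 56
f 54 56 55
f 55 56 57
f 55 57 37
f 56 34 58
f 56 58 57
f 57 58 59
f 57 59 37
f 58 34 60
f 58 60 59
f 59 60 61
f 59 61 37
f 60 34 62
f 60 62 61
f 61 62 63
f 61 63 37
f 62 34 64
f 62 64 63
f 63 64 65
f 63 65 37
f 64 34 35
f 64 35 65
f 65 35 36
f 65 36 37



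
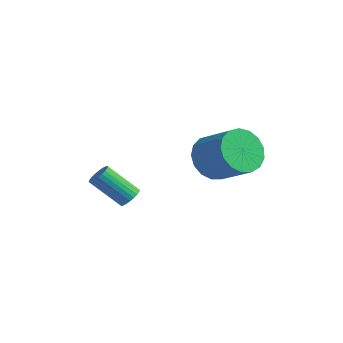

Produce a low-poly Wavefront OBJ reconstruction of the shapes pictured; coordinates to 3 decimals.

v -2.545 -2.446 -4.215
v -2.156 -2.658 -3.963
v -3.205 -3.245 -2.833
v -3.595 -3.034 -3.085
v -2.164 -2.478 -3.877
v -3.214 -3.066 -2.748
v -2.231 -2.294 -3.843
v -3.28 -2.881 -2.714
v -2.345 -2.132 -3.866
v -3.395 -2.72 -2.736
v -2.49 -2.019 -3.942
v -3.54 -2.607 -2.812
v -2.644 -1.971 -4.059
v -3.693 -2.558 -2.929
v -2.782 -1.995 -4.2
v -3.831 -2.582 -3.07
v -2.884 -2.087 -4.343
v -3.934 -2.675 -3.214
v -2.935 -2.235 -4.467
v -3.984 -2.822 -3.337
v -2.926 -2.414 -4.552
v -3.976 -3.002 -3.423
v -2.86 -2.599 -4.586
v -3.909 -3.186 -3.457
v -2.745 -2.76 -4.564
v -3.795 -3.348 -3.434
v -2.6 -2.873 -4.488
v -3.65 -3.461 -3.358
v -2.447 -2.922 -4.371
v -3.496 -3.509 -3.241
v -2.309 -2.898 -4.23
v -3.358 -3.485 -3.1
v -2.206 -2.805 -4.086
v -3.256 -3.393 -2.957
v 0.184 -0.93 -1.683
v 0.742 -1.096 -2.521
v 2.153 -1.136 -1.574
v 1.596 -0.97 -0.737
v 0.73 -0.609 -2.483
v 2.141 -0.649 -1.536
v 0.593 -0.196 -2.262
v 2.004 -0.236 -1.315
v 0.363 0.049 -1.908
v 1.774 0.009 -0.961
v 0.091 0.069 -1.503
v 1.503 0.03 -0.556
v -0.159 -0.139 -1.139
v 1.252 -0.178 -0.192
v -0.33 -0.529 -0.9
v 1.081 -0.568 0.047
v -0.384 -1.01 -0.84
v 1.028 -1.05 0.107
v -0.307 -1.473 -0.974
v 1.104 -1.513 -0.027
v -0.118 -1.812 -1.27
v 1.293 -1.852 -0.323
v 0.141 -1.949 -1.661
v 1.552 -1.989 -0.714
v 0.409 -1.852 -2.057
v 1.82 -1.892 -1.11
v 0.626 -1.545 -2.367
v 2.037 -1.584 -1.421
f 2 1 5
f 2 5 3
f 3 5 6
f 3 6 4
f 5 1 7
f 5 7 6
f 6 7 8
f 6 8 4
f 7 1 9
f 7 9 8
f 8 9 10
f 8 10 4
f 9 1 11
f 9 11 10
f 10 11 12
f 10 12 4
f 11 1 13
f 11 13 12
f 12 13 14
f 12 14 4
f 13 1 15
f 13 15 14
f 14 15 16
f 14 16 4
f 15 1 17
f 15 17 16
f 16 17 18
f 16 18 4
f 17 1 19
f 17 19 18
f 18 19 20
f 18 20 4
f 19 1 21
f 19 21 20
f 20 21 22
f 20 22 4
f 21 1 23
f 21 23 22
f 22 23 24
f 22 24 4
f 23 1 25
f 23 25 24
f 24 25 26
f 24 26 4
f 25 1 27
f 25 27 26
f 26 27 28
f 26 28 4
f 27 1 29
f 27 29 28
f 28 29 30
f 28 30 4
f 29 1 31
f 29 31 30
f 30 31 32
f 30 32 4
f 31 1 33
f 31 33 32
f 32 33 34
f 32 34 4
f 33 1 2
f 33 2 34
f 34 2 3
f 34 3 4
f 36 35 39
f 36 39 37
f 37 39 40
f 37 40 38
f 39 35 41
f 39 41 40
f 40 41 42
f 40 42 38
f 41 35 43
f 41 43 42
f 42 43 44
f 42 44 38
f 43 35 45
f 43 45 44
f 44 45 46
f 44 46 38
f 45 35 47
f 45 47 46
f 46 47 48
f 46 48 38
f 47 35 49
f 47 49 48
f 48 49 50
f 48 50 38
f 49 35 51
f 49 51 50
f 50 51 52
f 50 52 38
f 51 35 53
f 51 53 52
f 52 53 54
f 52 54 38
f 53 35 55
f 53 55 54
f 54 55 56
f 54 56 38
f 55 35 57
f 55 57 56
f 56 57 58
f 56 58 38
f 57 35 59
f 57 59 58
f 58 59 60
f 58 60 38
f 59 35 61
f 59 61 60
f 60 61 62
f 60 62 38
f 61 35 36
f 61 36 62
f 62 36 37
f 62 37 38



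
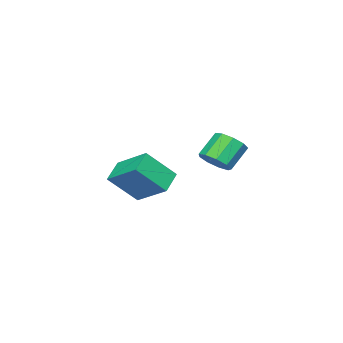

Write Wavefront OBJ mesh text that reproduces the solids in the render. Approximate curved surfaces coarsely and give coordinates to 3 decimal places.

v 2.773 3.719 2.281
v 3.263 3.691 2.767
v 2.436 3.773 3.605
v 1.947 3.801 3.119
v 3.183 4.139 2.644
v 2.356 4.222 3.481
v 2.911 4.391 2.351
v 2.084 4.474 3.189
v 2.575 4.328 2.026
v 1.749 4.411 2.863
v 2.332 3.98 1.82
v 1.505 4.063 2.657
v 2.295 3.51 1.83
v 1.468 3.592 2.667
v 2.482 3.137 2.051
v 1.655 3.22 2.889
v 2.805 3.037 2.38
v 1.978 3.119 3.218
v 3.114 3.255 2.663
v 2.287 3.338 3.5
v 1.111 -0.987 -0.506
v 1.148 0.507 0.386
v 2.023 -0.698 -1.028
v 2.06 0.796 -0.137
v 2.02 -1.716 0.677
v 2.057 -0.222 1.568
v 2.932 -1.427 0.154
v 2.969 0.067 1.046
f 2 1 5
f 2 5 3
f 3 5 6
f 3 6 4
f 5 1 7
f 5 7 6
f 6 7 8
f 6 8 4
f 7 1 9
f 7 9 8
f 8 9 10
f 8 10 4
f 9 1 11
f 9 11 10
f 10 11 12
f 10 12 4
f 11 1 13
f 11 13 12
f 12 13 14
f 12 14 4
f 13 1 15
f 13 15 14
f 14 15 16
f 14 16 4
f 15 1 17
f 15 17 16
f 16 17 18
f 16 18 4
f 17 1 19
f 17 19 18
f 18 19 20
f 18 20 4
f 19 1 2
f 19 2 20
f 20 2 3
f 20 3 4
f 22 24 21
f 25 22 21
f 21 24 23
f 23 25 21
f 22 28 24
f 26 22 25
f 26 28 22
f 24 28 23
f 27 25 23
f 23 28 27
f 27 26 25
f 28 26 27



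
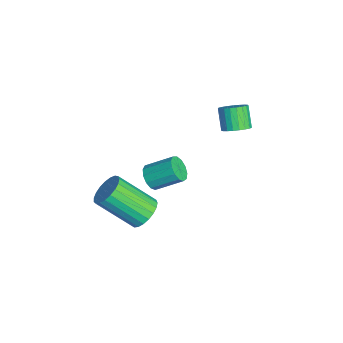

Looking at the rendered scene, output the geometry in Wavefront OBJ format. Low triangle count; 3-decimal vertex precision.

v 2.192 -2.273 0.177
v 2.802 -2.354 0.103
v 3.039 -1.228 0.829
v 2.428 -1.147 0.903
v 2.695 -2.158 -0.166
v 2.932 -1.032 0.561
v 2.429 -1.998 -0.326
v 2.666 -0.873 0.4
v 2.087 -1.926 -0.326
v 2.324 -0.801 0.4
v 1.779 -1.964 -0.167
v 2.016 -0.838 0.559
v 1.601 -2.099 0.101
v 1.838 -0.974 0.828
v 1.611 -2.29 0.394
v 1.848 -1.165 1.12
v 1.805 -2.476 0.617
v 2.042 -1.35 1.344
v 2.122 -2.596 0.701
v 2.359 -1.471 1.427
v 2.461 -2.614 0.618
v 2.698 -1.489 1.345
v 2.714 -2.524 0.396
v 2.951 -1.399 1.122
v -2.373 1.966 -1.72
v -1.992 1.503 -1.421
v -2.746 1.452 -0.541
v -3.127 1.914 -0.84
v -1.888 1.739 -1.318
v -2.641 1.688 -0.437
v -1.867 2.015 -1.284
v -2.621 1.964 -0.404
v -1.934 2.282 -1.326
v -2.687 2.231 -0.445
v -2.077 2.495 -1.436
v -2.83 2.444 -0.555
v -2.271 2.616 -1.595
v -3.024 2.565 -0.715
v -2.483 2.624 -1.776
v -3.236 2.573 -0.895
v -2.676 2.519 -1.947
v -3.429 2.468 -1.066
v -2.816 2.318 -2.079
v -3.57 2.267 -1.198
v -2.88 2.056 -2.149
v -3.634 2.005 -1.268
v -2.857 1.778 -2.145
v -3.61 1.727 -1.264
v -2.749 1.533 -2.067
v -3.503 1.482 -1.187
v -2.577 1.363 -1.93
v -3.331 1.312 -1.049
v -2.37 1.297 -1.756
v -3.123 1.245 -0.875
v -2.163 1.346 -1.576
v -2.916 1.295 -0.696
v 0.158 -2.354 -4.673
v 0.69 -2.026 -4.126
v 0.193 -3.598 -2.7
v -0.338 -3.926 -3.247
v 0.396 -1.862 -4.048
v -0.1 -3.435 -2.622
v 0.061 -1.783 -4.078
v -0.435 -3.356 -2.652
v -0.257 -1.803 -4.21
v -0.753 -3.376 -2.784
v -0.503 -1.919 -4.423
v -0.999 -3.491 -2.997
v -0.635 -2.109 -4.679
v -1.131 -3.681 -3.253
v -0.63 -2.342 -4.934
v -1.126 -3.914 -3.508
v -0.488 -2.576 -5.144
v -0.985 -4.149 -3.718
v -0.235 -2.773 -5.272
v -0.731 -4.345 -3.846
v 0.086 -2.897 -5.297
v -0.41 -4.469 -3.871
v 0.42 -2.927 -5.214
v -0.076 -4.499 -3.788
v 0.708 -2.858 -5.037
v 0.212 -4.43 -3.611
v 0.901 -2.701 -4.798
v 0.405 -4.274 -3.372
v 0.966 -2.485 -4.537
v 0.47 -4.058 -3.111
v 0.891 -2.246 -4.299
v 0.395 -3.819 -2.873
f 2 1 5
f 2 5 3
f 3 5 6
f 3 6 4
f 5 1 7
f 5 7 6
f 6 7 8
f 6 8 4
f 7 1 9
f 7 9 8
f 8 9 10
f 8 10 4
f 9 1 11
f 9 11 10
f 10 11 12
f 10 12 4
f 11 1 13
f 11 13 12
f 12 13 14
f 12 14 4
f 13 1 15
f 13 15 14
f 14 15 16
f 14 16 4
f 15 1 17
f 15 17 16
f 16 17 18
f 16 18 4
f 17 1 19
f 17 19 18
f 18 19 20
f 18 20 4
f 19 1 21
f 19 21 20
f 20 21 22
f 20 22 4
f 21 1 23
f 21 23 22
f 22 23 24
f 22 24 4
f 23 1 2
f 23 2 24
f 24 2 3
f 24 3 4
f 26 25 29
f 26 29 27
f 27 29 30
f 27 30 28
f 29 25 31
f 29 31 30
f 30 31 32
f 30 32 28
f 31 25 33
f 31 33 32
f 32 33 34
f 32 34 28
f 33 25 35
f 33 35 34
f 34 35 36
f 34 36 28
f 35 25 37
f 35 37 36
f 36 37 38
f 36 38 28
f 37 25 39
f 37 39 38
f 38 39 40
f 38 40 28
f 39 25 41
f 39 41 40
f 40 41 42
f 40 42 28
f 41 25 43
f 41 43 42
f 42 43 44
f 42 44 28
f 43 25 45
f 43 45 44
f 44 45 46
f 44 46 28
f 45 25 47
f 45 47 46
f 46 47 48
f 46 48 28
f 47 25 49
f 47 49 48
f 48 49 50
f 48 50 28
f 49 25 51
f 49 51 50
f 50 51 52
f 50 52 28
f 51 25 53
f 51 53 52
f 52 53 54
f 52 54 28
f 53 25 55
f 53 55 54
f 54 55 56
f 54 56 28
f 55 25 26
f 55 26 56
f 56 26 27
f 56 27 28
f 58 57 61
f 58 61 59
f 59 61 62
f 59 62 60
f 61 57 63
f 61 63 62
f 62 63 64
f 62 64 60
f 63 57 65
f 63 65 64
f 64 65 66
f 64 66 60
f 65 57 67
f 65 67 66
f 66 67 68
f 66 68 60
f 67 57 69
f 67 69 68
f 68 69 70
f 68 70 60
f 69 57 71
f 69 71 70
f 70 71 72
f 70 72 60
f 71 57 73
f 71 73 72
f 72 73 74
f 72 74 60
f 73 57 75
f 73 75 74
f 74 75 76
f 74 76 60
f 75 57 77
f 75 77 76
f 76 77 78
f 76 78 60
f 77 57 79
f 77 79 78
f 78 79 80
f 78 80 60
f 79 57 81
f 79 81 80
f 80 81 82
f 80 82 60
f 81 57 83
f 81 83 82
f 82 83 84
f 82 84 60
f 83 57 85
f 83 85 84
f 84 85 86
f 84 86 60
f 85 57 87
f 85 87 86
f 86 87 88
f 86 88 60
f 87 57 58
f 87 58 88
f 88 58 59
f 88 59 60



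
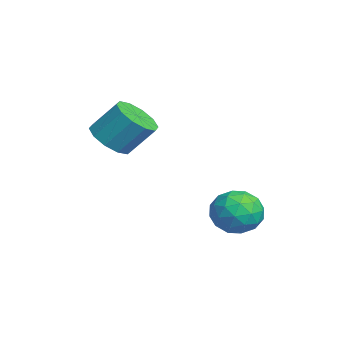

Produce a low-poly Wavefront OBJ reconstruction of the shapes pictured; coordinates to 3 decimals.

v -1.885 -1.729 1.597
v -1.353 -1.138 1.008
v -1.102 -0.141 2.233
v -1.635 -0.731 2.823
v -1.936 -0.957 0.979
v -1.686 0.041 2.205
v -2.501 -1.071 1.187
v -2.25 -0.073 2.413
v -2.83 -1.436 1.552
v -2.579 -0.438 2.777
v -2.798 -1.913 1.933
v -2.548 -0.915 3.159
v -2.418 -2.319 2.187
v -2.167 -1.322 3.412
v -1.834 -2.501 2.215
v -1.584 -1.503 3.441
v -1.27 -2.387 2.007
v -1.019 -1.389 3.233
v -0.941 -2.022 1.643
v -0.69 -1.024 2.868
v -0.972 -1.545 1.261
v -0.722 -0.547 2.487
v 1.142 3.112 -0.688
v 1.568 2.706 -1.584
v -0.408 2.474 -1.136
v 0.018 2.068 -2.032
v 0.283 1.656 -1.078
v 1.241 2.05 -0.801
v -0.081 3.13 -1.919
v 0.877 3.524 -1.642
v 0.812 2.717 -2.345
v 1.037 1.806 -1.826
v 0.123 3.374 -0.894
v 0.348 2.463 -0.375
v 1.491 2.965 -1.097
v -0.331 2.215 -1.623
v -0.176 1.973 -1.063
v 0.075 1.734 -1.59
v 1.299 2.579 -0.636
v 1.549 2.341 -1.164
v 0.794 1.723 -0.866
v -0.389 2.839 -1.556
v -0.139 2.601 -2.084
v 1.085 3.446 -1.13
v 1.336 3.207 -1.657
v 0.366 3.457 -1.854
v 1.297 2.733 -2.071
v 0.386 2.358 -2.334
v 0.328 2.982 -2.267
v 0.891 3.214 -2.104
v 1.43 2.197 -1.766
v 0.518 1.823 -2.029
v 0.674 1.58 -1.468
v 1.237 1.812 -1.305
v 0.985 2.204 -2.213
v 0.642 3.357 -0.691
v -0.27 2.983 -0.954
v -0.077 3.368 -1.415
v 0.486 3.6 -1.252
v 0.774 2.822 -0.386
v -0.137 2.447 -0.649
v 0.269 1.966 -0.616
v 0.832 2.198 -0.453
v 0.175 2.976 -0.507
f 2 1 5
f 2 5 3
f 3 5 6
f 3 6 4
f 5 1 7
f 5 7 6
f 6 7 8
f 6 8 4
f 7 1 9
f 7 9 8
f 8 9 10
f 8 10 4
f 9 1 11
f 9 11 10
f 10 11 12
f 10 12 4
f 11 1 13
f 11 13 12
f 12 13 14
f 12 14 4
f 13 1 15
f 13 15 14
f 14 15 16
f 14 16 4
f 15 1 17
f 15 17 16
f 16 17 18
f 16 18 4
f 17 1 19
f 17 19 18
f 18 19 20
f 18 20 4
f 19 1 21
f 19 21 20
f 20 21 22
f 20 22 4
f 21 1 2
f 21 2 22
f 22 2 3
f 22 3 4
f 23 60 39
f 60 34 63
f 39 63 28
f 60 63 39
f 23 39 35
f 39 28 40
f 35 40 24
f 39 40 35
f 23 35 44
f 35 24 45
f 44 45 30
f 35 45 44
f 23 44 56
f 44 30 59
f 56 59 33
f 44 59 56
f 23 56 60
f 56 33 64
f 60 64 34
f 56 64 60
f 24 40 51
f 40 28 54
f 51 54 32
f 40 54 51
f 28 63 41
f 63 34 62
f 41 62 27
f 63 62 41
f 34 64 61
f 64 33 57
f 61 57 25
f 64 57 61
f 33 59 58
f 59 30 46
f 58 46 29
f 59 46 58
f 30 45 50
f 45 24 47
f 50 47 31
f 45 47 50
f 26 52 38
f 52 32 53
f 38 53 27
f 52 53 38
f 26 38 36
f 38 27 37
f 36 37 25
f 38 37 36
f 26 36 43
f 36 25 42
f 43 42 29
f 36 42 43
f 26 43 48
f 43 29 49
f 48 49 31
f 43 49 48
f 26 48 52
f 48 31 55
f 52 55 32
f 48 55 52
f 27 53 41
f 53 32 54
f 41 54 28
f 53 54 41
f 25 37 61
f 37 27 62
f 61 62 34
f 37 62 61
f 29 42 58
f 42 25 57
f 58 57 33
f 42 57 58
f 31 49 50
f 49 29 46
f 50 46 30
f 49 46 50
f 32 55 51
f 55 31 47
f 51 47 24
f 55 47 51

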